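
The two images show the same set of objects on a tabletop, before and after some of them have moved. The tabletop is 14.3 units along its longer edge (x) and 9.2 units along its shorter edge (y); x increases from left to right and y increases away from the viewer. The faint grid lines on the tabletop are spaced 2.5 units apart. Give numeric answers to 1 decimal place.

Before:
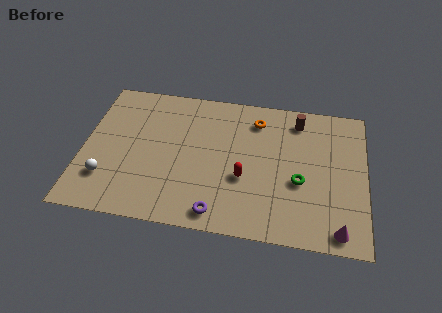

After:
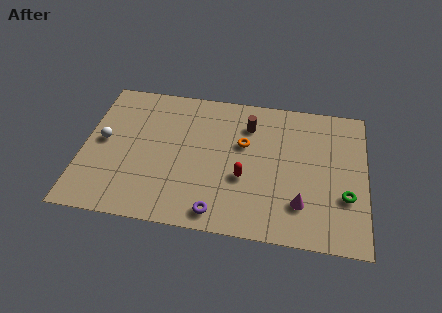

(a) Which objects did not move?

the purple torus and the red capsule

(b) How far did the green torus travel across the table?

2.4

From (11.0, 3.7) to (13.3, 3.1), the green torus covered √(2.3² + 0.6²) ≈ 2.4 units.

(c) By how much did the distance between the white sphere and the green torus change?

+2.6

They were about 9.8 units apart before and 12.4 after — 2.6 units further apart.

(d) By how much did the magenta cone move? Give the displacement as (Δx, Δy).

(-1.9, 1.3)

The magenta cone started near (13.0, 1.0) and ended near (11.1, 2.3).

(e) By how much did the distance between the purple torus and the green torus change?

+1.8

They were about 4.8 units apart before and 6.6 after — 1.8 units further apart.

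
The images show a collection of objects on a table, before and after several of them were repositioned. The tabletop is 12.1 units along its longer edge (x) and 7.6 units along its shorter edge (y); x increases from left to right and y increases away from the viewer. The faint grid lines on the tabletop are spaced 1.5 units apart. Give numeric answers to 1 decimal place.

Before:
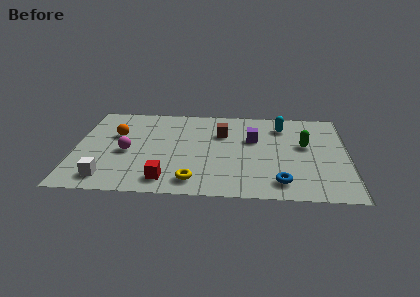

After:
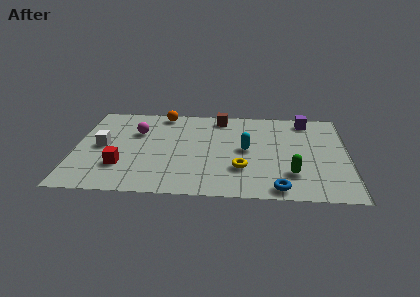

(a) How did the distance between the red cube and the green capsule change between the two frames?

+0.6

They were about 6.9 units apart before and 7.5 after — 0.6 units further apart.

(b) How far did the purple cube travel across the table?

3.0

From (7.9, 4.8) to (10.3, 6.6), the purple cube covered √(2.4² + 1.8²) ≈ 3.0 units.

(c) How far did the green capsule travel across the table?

2.5

The green capsule was near (10.2, 4.4) before and (9.6, 2.0) after, so it travelled √(0.6² + 2.4²) ≈ 2.5 units.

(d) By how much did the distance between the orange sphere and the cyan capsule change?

-2.7

The distance was about 7.5 in the first image and 4.8 in the second, so they moved 2.7 units closer together.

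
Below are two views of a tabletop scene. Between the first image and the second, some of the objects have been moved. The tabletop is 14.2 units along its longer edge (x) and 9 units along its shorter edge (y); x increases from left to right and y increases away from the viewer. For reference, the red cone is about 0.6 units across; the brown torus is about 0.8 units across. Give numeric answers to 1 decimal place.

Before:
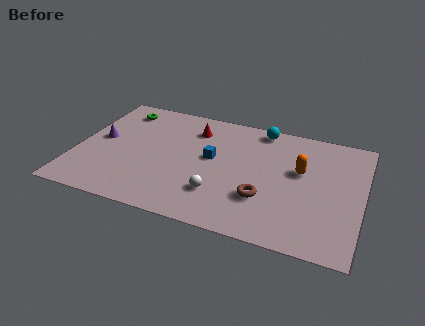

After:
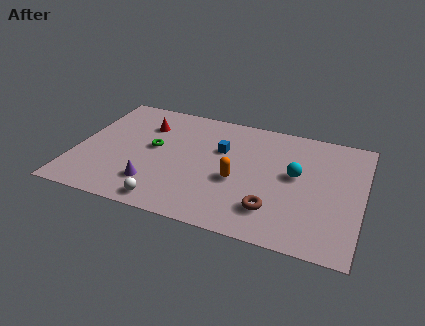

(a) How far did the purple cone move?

4.0

From (1.1, 4.8) to (4.1, 2.1), the purple cone covered √(3.0² + 2.7²) ≈ 4.0 units.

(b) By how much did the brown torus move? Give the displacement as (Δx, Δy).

(0.5, -0.7)

The brown torus was at about (9.5, 2.8) and moved to about (10.0, 2.1).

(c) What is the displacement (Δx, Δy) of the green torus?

(2.0, -2.6)

The green torus started near (1.8, 7.5) and ended near (3.8, 4.9).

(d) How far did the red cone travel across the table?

2.4

From (5.6, 7.0) to (3.2, 6.6), the red cone covered √(2.4² + 0.4²) ≈ 2.4 units.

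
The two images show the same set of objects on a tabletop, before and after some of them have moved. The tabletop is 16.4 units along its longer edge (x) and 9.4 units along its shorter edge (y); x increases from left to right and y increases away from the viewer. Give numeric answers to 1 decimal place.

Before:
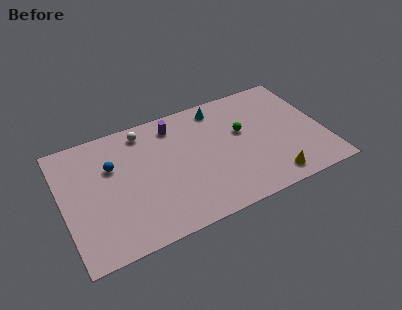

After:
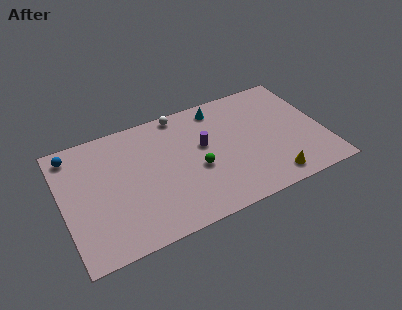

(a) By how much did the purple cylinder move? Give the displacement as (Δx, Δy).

(1.6, -2.3)

From the two frames, the purple cylinder sits at roughly (7.3, 7.8) before and (8.9, 5.5) after.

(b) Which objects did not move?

the yellow cone and the cyan cone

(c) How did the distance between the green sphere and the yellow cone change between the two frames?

+0.6

They were about 4.5 units apart before and 5.1 after — 0.6 units further apart.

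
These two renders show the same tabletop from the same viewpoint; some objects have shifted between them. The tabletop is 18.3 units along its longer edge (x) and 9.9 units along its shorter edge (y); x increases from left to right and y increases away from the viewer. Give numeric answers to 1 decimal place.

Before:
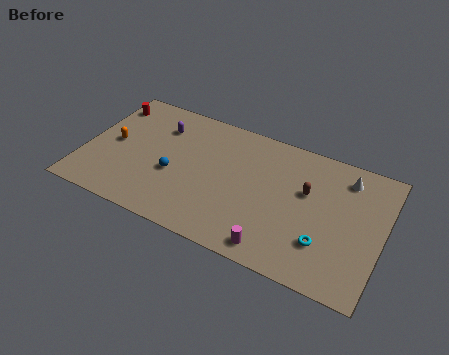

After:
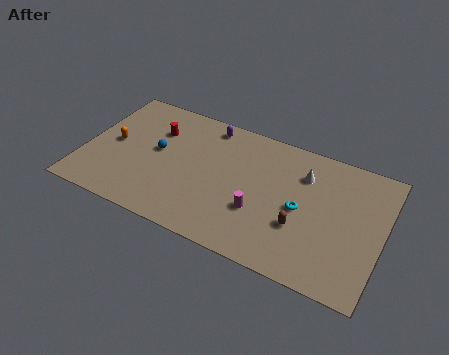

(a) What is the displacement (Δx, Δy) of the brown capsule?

(-0.1, -2.7)

The brown capsule started near (13.6, 6.1) and ended near (13.5, 3.4).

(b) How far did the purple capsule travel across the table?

3.2

The purple capsule moved from about (4.3, 7.4) to (7.2, 8.7), a distance of √(2.9² + 1.3²) ≈ 3.2.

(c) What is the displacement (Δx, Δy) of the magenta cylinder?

(-1.2, 2.2)

The magenta cylinder was at about (12.2, 1.2) and moved to about (11.0, 3.4).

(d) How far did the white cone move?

2.6

The white cone was near (15.8, 8.1) before and (13.3, 7.3) after, so it travelled √(2.5² + 0.8²) ≈ 2.6 units.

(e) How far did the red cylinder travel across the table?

3.4

The red cylinder was near (0.9, 8.0) before and (4.1, 7.0) after, so it travelled √(3.2² + 1.0²) ≈ 3.4 units.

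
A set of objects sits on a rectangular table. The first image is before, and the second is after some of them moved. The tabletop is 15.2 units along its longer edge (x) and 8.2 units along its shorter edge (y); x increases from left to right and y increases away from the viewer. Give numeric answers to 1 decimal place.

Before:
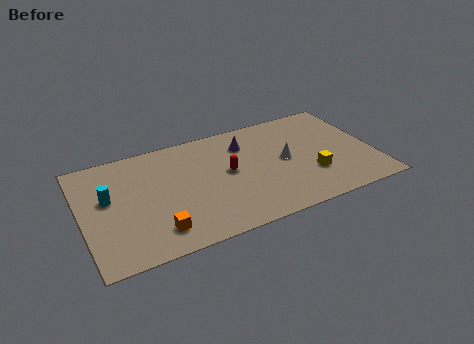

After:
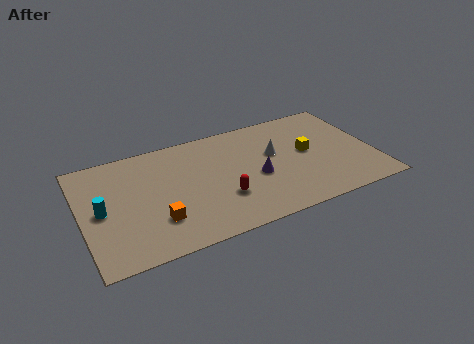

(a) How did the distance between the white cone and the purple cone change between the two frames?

-1.0

Before: roughly 2.8 units apart; after: 1.8. That's 1.0 units closer together.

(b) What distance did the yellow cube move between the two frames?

1.8

From (11.8, 2.6) to (11.8, 4.4), the yellow cube covered √(0.0² + 1.8²) ≈ 1.8 units.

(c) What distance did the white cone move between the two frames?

0.9

The white cone moved from about (10.6, 4.2) to (10.1, 4.9), a distance of √(0.5² + 0.7²) ≈ 0.9.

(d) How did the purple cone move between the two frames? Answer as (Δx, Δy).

(0.3, -2.7)

The purple cone started near (8.7, 6.2) and ended near (9.0, 3.5).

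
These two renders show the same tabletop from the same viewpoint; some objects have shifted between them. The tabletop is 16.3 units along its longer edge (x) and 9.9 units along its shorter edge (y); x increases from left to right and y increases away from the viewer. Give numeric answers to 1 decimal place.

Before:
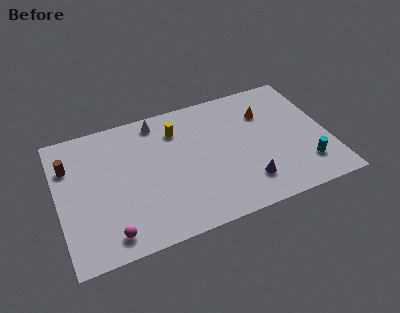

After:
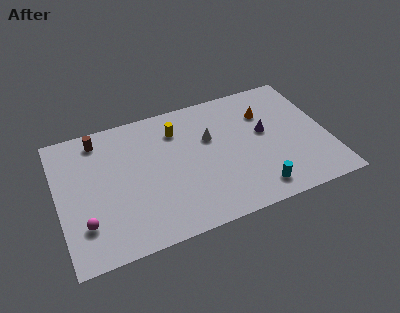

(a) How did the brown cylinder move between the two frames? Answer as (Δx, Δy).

(1.9, 1.4)

The brown cylinder was at about (0.8, 7.1) and moved to about (2.7, 8.5).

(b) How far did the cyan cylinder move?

3.2

From (14.7, 2.3) to (11.6, 1.5), the cyan cylinder covered √(3.1² + 0.8²) ≈ 3.2 units.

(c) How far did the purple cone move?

3.7

The purple cone moved from about (11.1, 2.2) to (12.6, 5.6), a distance of √(1.5² + 3.4²) ≈ 3.7.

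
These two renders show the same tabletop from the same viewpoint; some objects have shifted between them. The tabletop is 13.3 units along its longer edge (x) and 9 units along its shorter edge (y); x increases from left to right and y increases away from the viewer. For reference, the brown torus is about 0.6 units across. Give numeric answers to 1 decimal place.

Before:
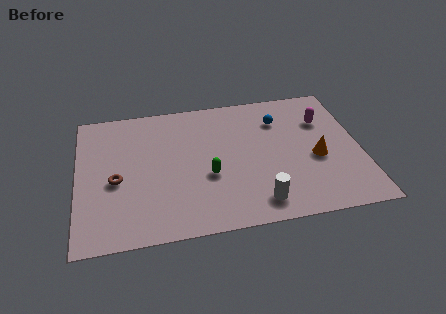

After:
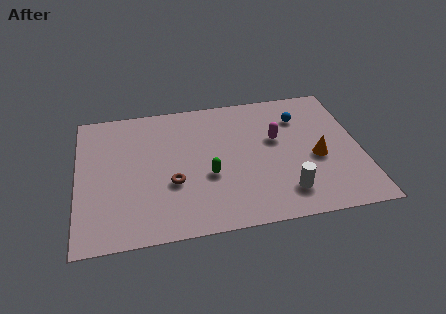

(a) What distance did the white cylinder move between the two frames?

1.4

The white cylinder was near (8.3, 1.4) before and (9.6, 1.8) after, so it travelled √(1.3² + 0.4²) ≈ 1.4 units.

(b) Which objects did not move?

the orange cone and the green capsule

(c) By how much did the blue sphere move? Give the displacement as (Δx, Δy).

(1.0, 0.0)

The blue sphere started near (9.6, 6.7) and ended near (10.6, 6.7).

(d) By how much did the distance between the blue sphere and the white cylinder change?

-0.5

Before: roughly 5.5 units apart; after: 5.0. That's 0.5 units closer together.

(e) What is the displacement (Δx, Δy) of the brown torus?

(2.6, -0.6)

From the two frames, the brown torus sits at roughly (1.8, 3.9) before and (4.4, 3.3) after.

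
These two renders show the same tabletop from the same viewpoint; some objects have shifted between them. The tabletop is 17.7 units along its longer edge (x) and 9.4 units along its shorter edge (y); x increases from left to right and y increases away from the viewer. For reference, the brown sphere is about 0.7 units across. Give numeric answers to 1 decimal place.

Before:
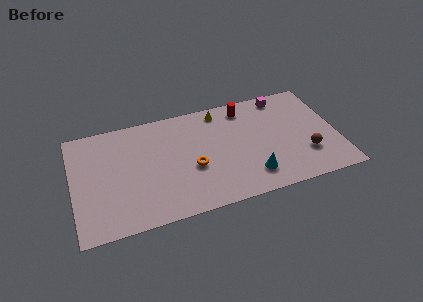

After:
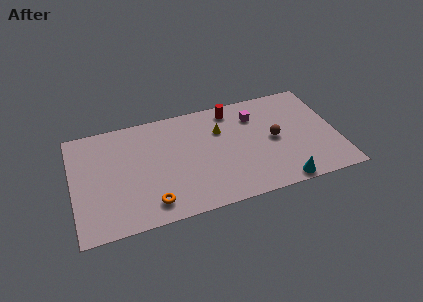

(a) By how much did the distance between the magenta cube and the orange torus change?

+1.3

Before: roughly 7.9 units apart; after: 9.2. That's 1.3 units further apart.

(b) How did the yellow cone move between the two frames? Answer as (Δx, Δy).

(-0.1, -1.7)

The yellow cone was at about (10.1, 8.2) and moved to about (10.0, 6.5).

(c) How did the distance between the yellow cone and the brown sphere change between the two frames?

-3.7

Before: roughly 7.6 units apart; after: 3.9. That's 3.7 units closer together.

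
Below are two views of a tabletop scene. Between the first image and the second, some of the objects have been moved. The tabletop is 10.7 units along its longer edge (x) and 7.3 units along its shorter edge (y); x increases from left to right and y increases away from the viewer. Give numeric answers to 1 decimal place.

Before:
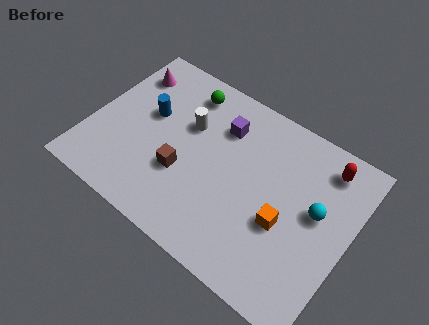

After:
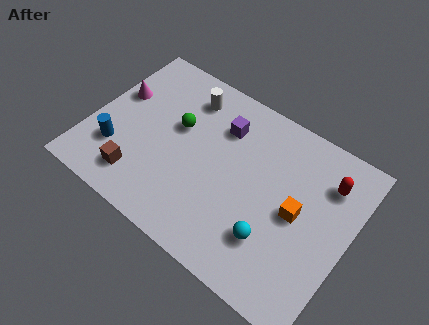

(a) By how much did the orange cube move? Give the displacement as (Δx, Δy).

(0.4, 0.7)

The orange cube was at about (8.2, 2.9) and moved to about (8.6, 3.6).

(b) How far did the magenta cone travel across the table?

1.2

From (1.0, 5.7) to (0.8, 4.5), the magenta cone covered √(0.2² + 1.2²) ≈ 1.2 units.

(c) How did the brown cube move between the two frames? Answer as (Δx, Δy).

(-1.6, -1.2)

The brown cube started near (4.0, 2.6) and ended near (2.4, 1.4).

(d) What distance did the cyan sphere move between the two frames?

2.5

The cyan sphere was near (9.3, 4.1) before and (7.9, 2.0) after, so it travelled √(1.4² + 2.1²) ≈ 2.5 units.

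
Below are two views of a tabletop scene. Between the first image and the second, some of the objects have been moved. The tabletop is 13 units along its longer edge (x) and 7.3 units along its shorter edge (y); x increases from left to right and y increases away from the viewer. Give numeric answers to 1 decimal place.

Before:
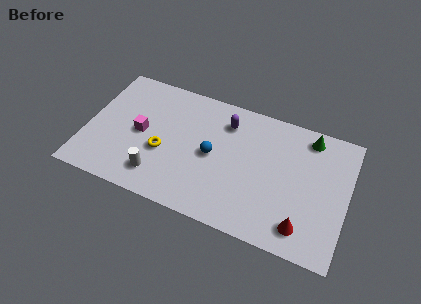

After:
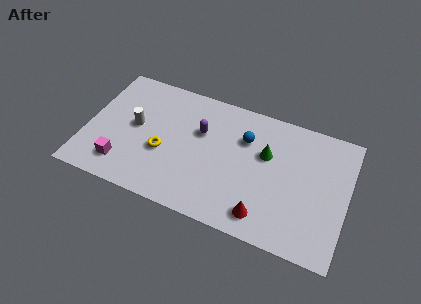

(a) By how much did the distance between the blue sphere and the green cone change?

-4.1

They were about 5.3 units apart before and 1.2 after — 4.1 units closer together.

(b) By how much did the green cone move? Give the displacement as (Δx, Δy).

(-2.0, -1.7)

From the two frames, the green cone sits at roughly (10.9, 6.3) before and (8.9, 4.6) after.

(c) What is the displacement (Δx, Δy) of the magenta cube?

(-0.7, -2.1)

The magenta cube started near (2.7, 3.6) and ended near (2.0, 1.5).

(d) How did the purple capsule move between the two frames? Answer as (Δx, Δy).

(-1.2, -1.0)

From the two frames, the purple capsule sits at roughly (6.8, 5.7) before and (5.6, 4.7) after.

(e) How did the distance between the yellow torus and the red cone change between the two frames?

-1.8

They were about 7.3 units apart before and 5.5 after — 1.8 units closer together.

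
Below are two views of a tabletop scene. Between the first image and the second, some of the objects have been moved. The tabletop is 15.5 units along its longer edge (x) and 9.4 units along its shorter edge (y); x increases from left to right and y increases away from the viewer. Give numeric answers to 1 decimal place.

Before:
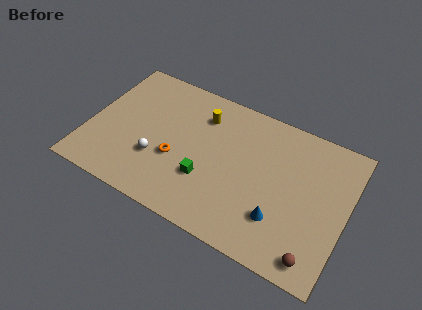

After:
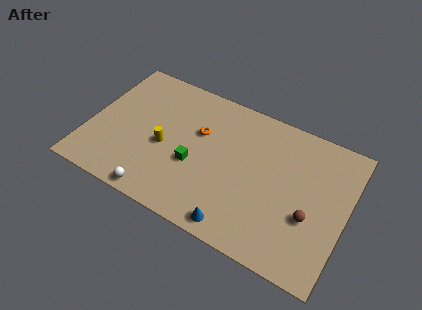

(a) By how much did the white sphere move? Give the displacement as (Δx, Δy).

(0.4, -2.3)

The white sphere started near (4.3, 3.1) and ended near (4.7, 0.8).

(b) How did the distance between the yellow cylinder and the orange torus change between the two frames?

-1.1

They were about 3.8 units apart before and 2.7 after — 1.1 units closer together.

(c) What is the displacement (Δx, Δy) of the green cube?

(-0.8, 0.6)

From the two frames, the green cube sits at roughly (7.3, 3.1) before and (6.5, 3.7) after.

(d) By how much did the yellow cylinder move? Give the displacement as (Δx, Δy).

(-1.9, -3.1)

The yellow cylinder was at about (6.5, 7.2) and moved to about (4.6, 4.1).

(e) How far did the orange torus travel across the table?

2.6

The orange torus was near (5.4, 3.6) before and (6.5, 6.0) after, so it travelled √(1.1² + 2.4²) ≈ 2.6 units.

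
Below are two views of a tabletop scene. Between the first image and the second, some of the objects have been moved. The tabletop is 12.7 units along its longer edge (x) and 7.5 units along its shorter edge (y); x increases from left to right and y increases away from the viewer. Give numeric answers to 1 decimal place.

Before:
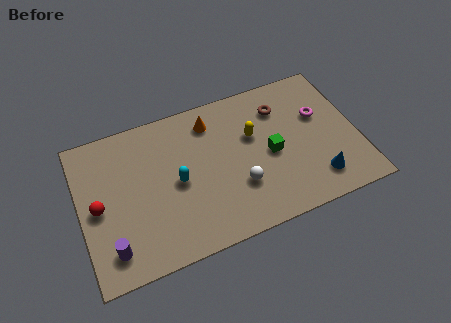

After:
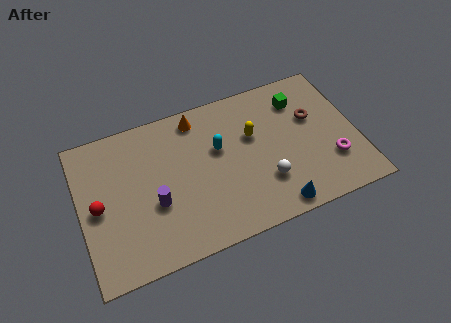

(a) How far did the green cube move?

2.8

The green cube was near (8.7, 3.5) before and (10.3, 5.8) after, so it travelled √(1.6² + 2.3²) ≈ 2.8 units.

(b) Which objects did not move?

the yellow capsule and the red sphere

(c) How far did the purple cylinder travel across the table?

2.6

From (1.2, 1.4) to (3.3, 2.9), the purple cylinder covered √(2.1² + 1.5²) ≈ 2.6 units.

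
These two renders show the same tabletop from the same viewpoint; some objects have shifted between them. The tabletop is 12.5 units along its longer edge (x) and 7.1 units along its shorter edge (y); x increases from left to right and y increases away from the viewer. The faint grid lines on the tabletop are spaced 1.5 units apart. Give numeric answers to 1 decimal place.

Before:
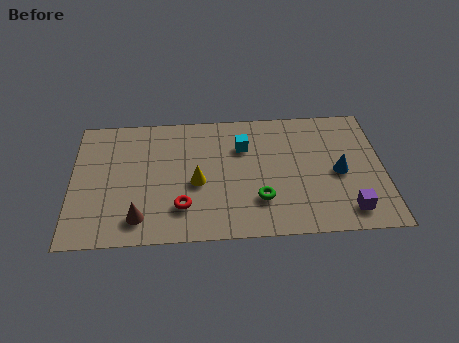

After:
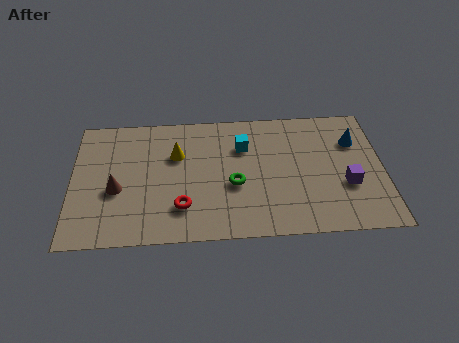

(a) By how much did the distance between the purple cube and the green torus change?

+0.9

Before: roughly 3.6 units apart; after: 4.5. That's 0.9 units further apart.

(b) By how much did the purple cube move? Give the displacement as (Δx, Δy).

(0.0, 1.4)

From the two frames, the purple cube sits at roughly (11.0, 1.2) before and (11.0, 2.6) after.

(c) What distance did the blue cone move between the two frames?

1.8

The blue cone was near (10.7, 3.3) before and (11.4, 5.0) after, so it travelled √(0.7² + 1.7²) ≈ 1.8 units.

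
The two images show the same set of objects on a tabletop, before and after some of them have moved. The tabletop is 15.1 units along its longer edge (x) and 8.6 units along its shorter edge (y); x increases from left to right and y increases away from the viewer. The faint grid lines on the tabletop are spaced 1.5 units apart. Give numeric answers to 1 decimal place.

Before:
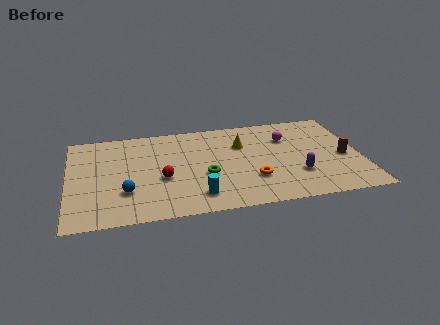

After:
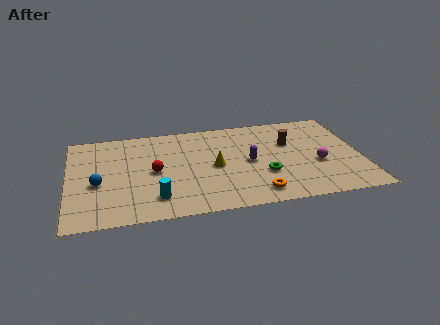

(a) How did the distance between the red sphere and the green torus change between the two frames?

+3.5

They were about 2.2 units apart before and 5.7 after — 3.5 units further apart.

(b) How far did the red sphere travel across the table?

0.8

From (4.8, 3.5) to (4.4, 4.2), the red sphere covered √(0.4² + 0.7²) ≈ 0.8 units.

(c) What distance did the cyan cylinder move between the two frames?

2.1

From (6.5, 1.6) to (4.4, 1.8), the cyan cylinder covered √(2.1² + 0.2²) ≈ 2.1 units.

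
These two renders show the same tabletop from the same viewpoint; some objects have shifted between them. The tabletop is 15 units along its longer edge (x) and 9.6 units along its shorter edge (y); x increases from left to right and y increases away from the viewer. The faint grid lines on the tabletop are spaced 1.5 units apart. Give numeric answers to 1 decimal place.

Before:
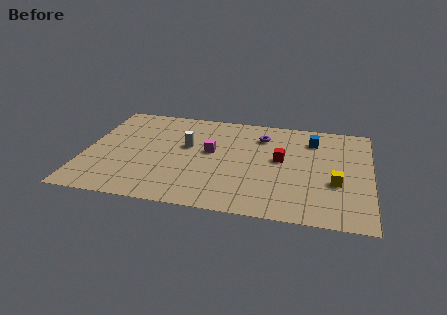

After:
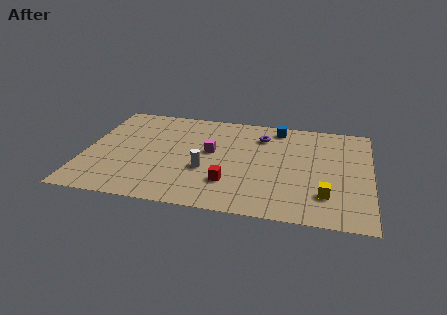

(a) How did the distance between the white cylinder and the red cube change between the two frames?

-3.4

The distance was about 5.0 in the first image and 1.6 in the second, so they moved 3.4 units closer together.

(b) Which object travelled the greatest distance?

the red cube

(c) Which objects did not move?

the magenta cube and the purple torus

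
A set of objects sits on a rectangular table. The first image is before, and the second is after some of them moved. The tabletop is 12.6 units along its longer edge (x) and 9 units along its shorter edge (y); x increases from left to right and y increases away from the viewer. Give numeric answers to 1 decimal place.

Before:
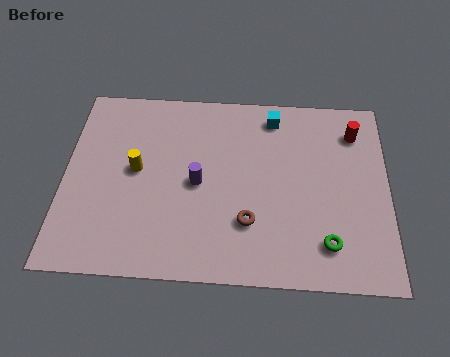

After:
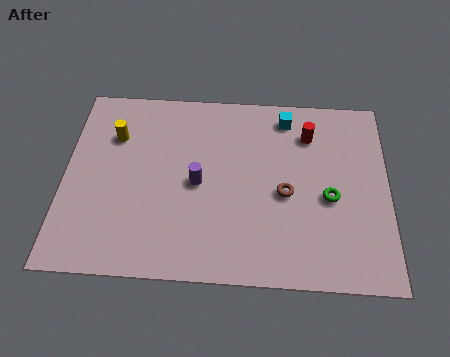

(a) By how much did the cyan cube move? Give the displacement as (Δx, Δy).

(0.5, 0.0)

The cyan cube was at about (8.1, 7.7) and moved to about (8.6, 7.7).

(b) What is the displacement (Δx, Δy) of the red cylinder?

(-1.8, -0.2)

From the two frames, the red cylinder sits at roughly (11.3, 7.1) before and (9.5, 6.9) after.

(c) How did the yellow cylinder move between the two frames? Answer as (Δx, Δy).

(-0.9, 1.6)

The yellow cylinder was at about (2.8, 4.8) and moved to about (1.9, 6.4).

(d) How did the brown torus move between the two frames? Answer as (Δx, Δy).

(1.4, 1.4)

The brown torus started near (7.2, 2.6) and ended near (8.6, 4.0).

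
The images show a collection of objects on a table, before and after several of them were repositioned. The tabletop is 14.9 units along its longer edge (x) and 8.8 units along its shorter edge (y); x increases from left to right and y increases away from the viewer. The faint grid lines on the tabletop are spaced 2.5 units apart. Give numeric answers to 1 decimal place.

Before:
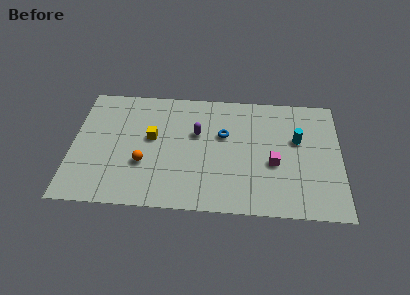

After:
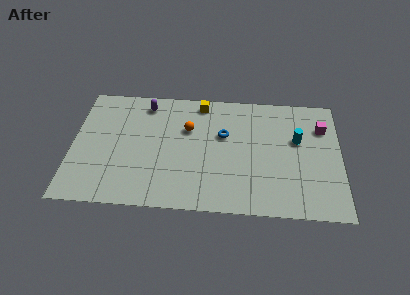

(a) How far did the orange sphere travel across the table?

3.6

The orange sphere was near (4.0, 3.1) before and (6.4, 5.8) after, so it travelled √(2.4² + 2.7²) ≈ 3.6 units.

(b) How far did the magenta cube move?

3.9

The magenta cube was near (11.2, 3.6) before and (13.9, 6.4) after, so it travelled √(2.7² + 2.8²) ≈ 3.9 units.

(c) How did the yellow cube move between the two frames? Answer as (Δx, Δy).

(2.7, 2.8)

From the two frames, the yellow cube sits at roughly (4.4, 5.0) before and (7.1, 7.8) after.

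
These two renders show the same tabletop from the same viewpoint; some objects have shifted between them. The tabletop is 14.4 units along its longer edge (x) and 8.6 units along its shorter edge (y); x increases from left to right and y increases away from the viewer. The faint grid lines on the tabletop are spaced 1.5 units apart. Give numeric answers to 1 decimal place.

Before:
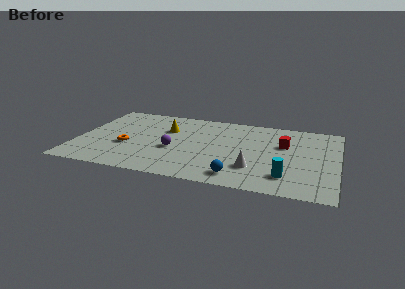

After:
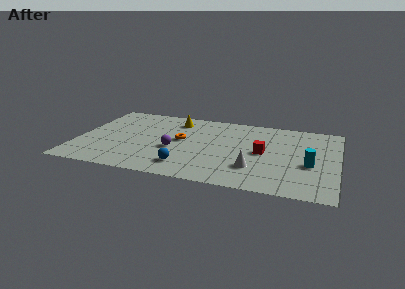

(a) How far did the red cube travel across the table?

1.6

The red cube was near (11.4, 5.5) before and (10.3, 4.3) after, so it travelled √(1.1² + 1.2²) ≈ 1.6 units.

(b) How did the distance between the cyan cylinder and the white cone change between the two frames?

+1.3

Before: roughly 1.9 units apart; after: 3.2. That's 1.3 units further apart.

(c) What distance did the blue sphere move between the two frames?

2.9

From (9.1, 1.3) to (6.2, 1.7), the blue sphere covered √(2.9² + 0.4²) ≈ 2.9 units.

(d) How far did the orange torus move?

3.2

The orange torus moved from about (2.8, 3.3) to (5.7, 4.7), a distance of √(2.9² + 1.4²) ≈ 3.2.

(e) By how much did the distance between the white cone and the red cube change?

-1.5

Before: roughly 3.4 units apart; after: 1.9. That's 1.5 units closer together.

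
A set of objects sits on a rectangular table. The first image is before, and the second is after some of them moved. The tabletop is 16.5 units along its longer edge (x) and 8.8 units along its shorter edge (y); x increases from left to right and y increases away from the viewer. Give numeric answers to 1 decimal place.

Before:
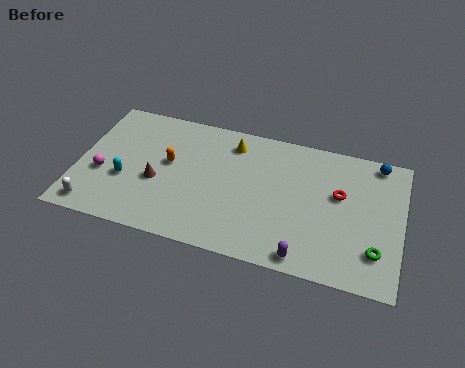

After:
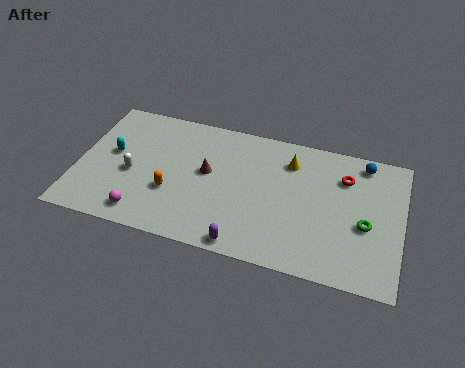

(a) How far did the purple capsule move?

3.0

The purple capsule moved from about (11.8, 0.9) to (8.8, 0.8), a distance of √(3.0² + 0.1²) ≈ 3.0.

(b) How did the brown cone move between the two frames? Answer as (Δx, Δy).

(2.5, 1.3)

The brown cone started near (4.1, 3.6) and ended near (6.6, 4.9).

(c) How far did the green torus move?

1.6

The green torus was near (15.3, 2.2) before and (14.7, 3.7) after, so it travelled √(0.6² + 1.5²) ≈ 1.6 units.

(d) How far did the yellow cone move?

3.0

The yellow cone was near (7.7, 7.2) before and (10.7, 6.8) after, so it travelled √(3.0² + 0.4²) ≈ 3.0 units.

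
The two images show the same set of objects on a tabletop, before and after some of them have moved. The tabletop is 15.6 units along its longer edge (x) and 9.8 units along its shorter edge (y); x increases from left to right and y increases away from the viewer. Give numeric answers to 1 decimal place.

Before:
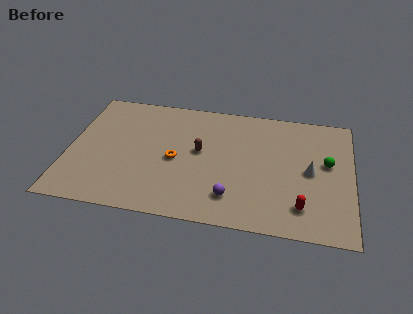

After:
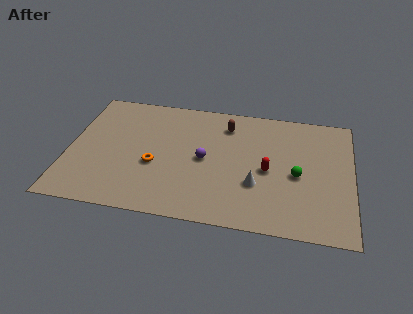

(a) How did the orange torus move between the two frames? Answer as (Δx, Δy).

(-1.1, -0.6)

The orange torus was at about (5.9, 4.5) and moved to about (4.8, 3.9).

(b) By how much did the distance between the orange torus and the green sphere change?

-0.6

Before: roughly 8.4 units apart; after: 7.8. That's 0.6 units closer together.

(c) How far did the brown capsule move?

2.8

The brown capsule was near (7.2, 5.4) before and (8.6, 7.8) after, so it travelled √(1.4² + 2.4²) ≈ 2.8 units.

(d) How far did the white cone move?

3.3

From (13.3, 4.8) to (10.4, 3.3), the white cone covered √(2.9² + 1.5²) ≈ 3.3 units.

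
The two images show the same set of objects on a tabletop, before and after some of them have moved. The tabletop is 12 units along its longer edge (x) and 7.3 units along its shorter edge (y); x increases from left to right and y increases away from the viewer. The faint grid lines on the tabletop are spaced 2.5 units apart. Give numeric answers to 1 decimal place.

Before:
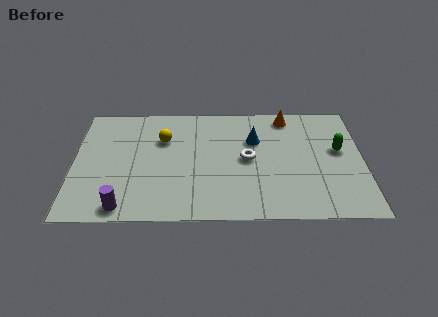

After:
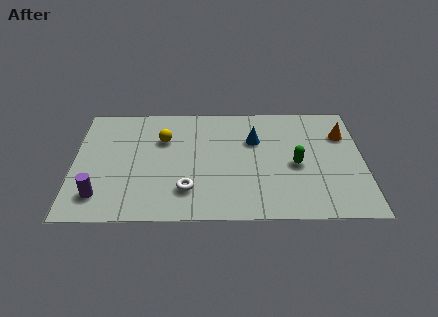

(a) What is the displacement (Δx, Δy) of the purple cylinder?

(-1.0, 0.7)

From the two frames, the purple cylinder sits at roughly (2.1, 0.8) before and (1.1, 1.5) after.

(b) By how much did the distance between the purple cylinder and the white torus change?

-2.3

They were about 5.9 units apart before and 3.6 after — 2.3 units closer together.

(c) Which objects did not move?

the yellow sphere and the blue cone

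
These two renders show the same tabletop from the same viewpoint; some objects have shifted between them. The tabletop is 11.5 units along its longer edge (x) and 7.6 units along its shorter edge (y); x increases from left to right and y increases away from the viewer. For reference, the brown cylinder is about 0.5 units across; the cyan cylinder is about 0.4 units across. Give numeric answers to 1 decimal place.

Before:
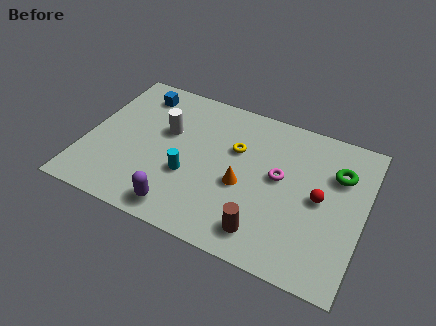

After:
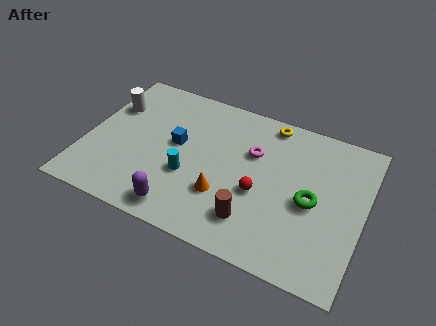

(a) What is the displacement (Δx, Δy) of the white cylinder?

(-2.4, 0.5)

The white cylinder started near (3.2, 4.7) and ended near (0.8, 5.2).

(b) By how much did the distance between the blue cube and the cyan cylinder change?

-2.8

They were about 4.4 units apart before and 1.6 after — 2.8 units closer together.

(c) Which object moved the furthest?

the blue cube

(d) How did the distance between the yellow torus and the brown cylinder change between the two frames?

+1.2

Before: roughly 3.9 units apart; after: 5.1. That's 1.2 units further apart.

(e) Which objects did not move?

the purple capsule and the cyan cylinder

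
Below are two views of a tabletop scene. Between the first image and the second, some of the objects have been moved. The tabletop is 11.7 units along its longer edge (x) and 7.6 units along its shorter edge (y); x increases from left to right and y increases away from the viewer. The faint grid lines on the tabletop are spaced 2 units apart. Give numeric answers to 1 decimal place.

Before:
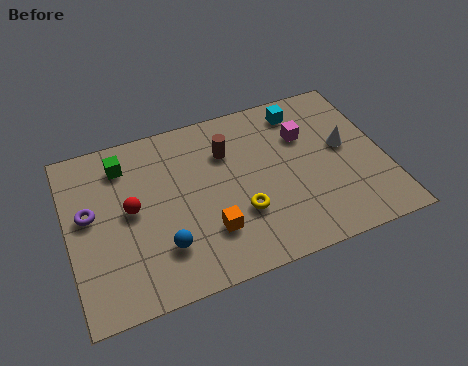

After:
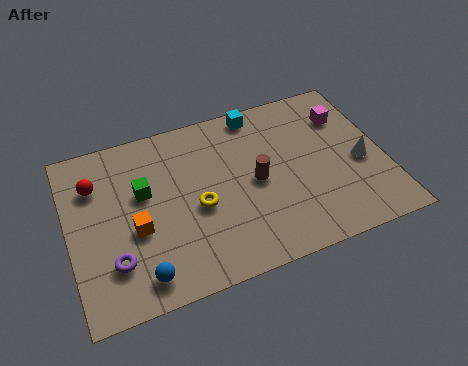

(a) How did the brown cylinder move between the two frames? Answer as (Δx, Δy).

(0.9, -1.7)

The brown cylinder was at about (6.0, 5.4) and moved to about (6.9, 3.7).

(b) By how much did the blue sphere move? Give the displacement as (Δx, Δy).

(-0.9, -0.9)

The blue sphere was at about (3.3, 2.0) and moved to about (2.4, 1.1).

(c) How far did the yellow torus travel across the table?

1.7

The yellow torus was near (6.2, 2.5) before and (4.7, 3.3) after, so it travelled √(1.5² + 0.8²) ≈ 1.7 units.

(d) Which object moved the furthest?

the orange cube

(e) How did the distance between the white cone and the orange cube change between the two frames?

+2.7

They were about 5.7 units apart before and 8.4 after — 2.7 units further apart.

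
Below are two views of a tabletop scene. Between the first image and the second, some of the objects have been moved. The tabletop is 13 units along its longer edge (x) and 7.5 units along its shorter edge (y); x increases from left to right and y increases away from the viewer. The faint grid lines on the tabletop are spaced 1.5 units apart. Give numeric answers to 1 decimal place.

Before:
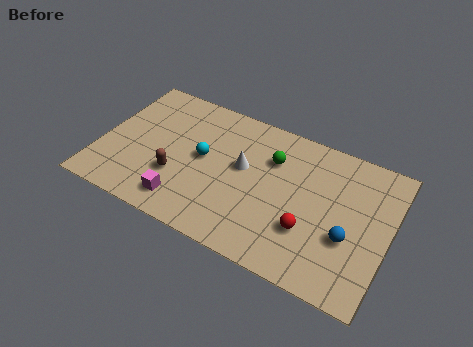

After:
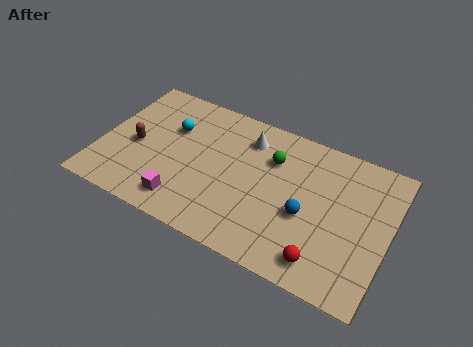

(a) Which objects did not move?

the magenta cube and the green sphere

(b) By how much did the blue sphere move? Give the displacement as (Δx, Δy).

(-1.9, 0.3)

The blue sphere started near (11.3, 2.8) and ended near (9.4, 3.1).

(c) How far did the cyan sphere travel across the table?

1.9

The cyan sphere was near (4.6, 4.0) before and (3.0, 5.0) after, so it travelled √(1.6² + 1.0²) ≈ 1.9 units.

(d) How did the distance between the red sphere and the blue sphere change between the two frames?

+0.4

The distance was about 1.7 in the first image and 2.1 in the second, so they moved 0.4 units further apart.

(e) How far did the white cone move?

1.6

The white cone was near (6.4, 4.3) before and (6.4, 5.9) after, so it travelled √(0.0² + 1.6²) ≈ 1.6 units.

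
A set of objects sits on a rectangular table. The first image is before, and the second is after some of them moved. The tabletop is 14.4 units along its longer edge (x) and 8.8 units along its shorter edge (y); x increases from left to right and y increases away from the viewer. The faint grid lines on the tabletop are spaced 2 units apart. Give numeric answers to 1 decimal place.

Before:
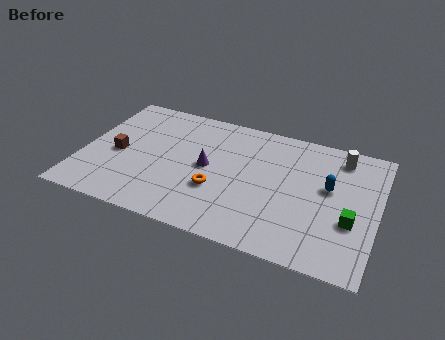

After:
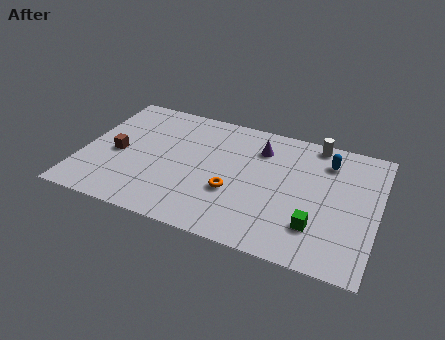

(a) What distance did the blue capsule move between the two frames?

1.8

The blue capsule was near (12.0, 5.1) before and (11.8, 6.9) after, so it travelled √(0.2² + 1.8²) ≈ 1.8 units.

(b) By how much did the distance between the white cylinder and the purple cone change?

-4.0

Before: roughly 6.9 units apart; after: 2.9. That's 4.0 units closer together.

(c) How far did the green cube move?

1.8

From (13.2, 3.2) to (11.6, 2.3), the green cube covered √(1.6² + 0.9²) ≈ 1.8 units.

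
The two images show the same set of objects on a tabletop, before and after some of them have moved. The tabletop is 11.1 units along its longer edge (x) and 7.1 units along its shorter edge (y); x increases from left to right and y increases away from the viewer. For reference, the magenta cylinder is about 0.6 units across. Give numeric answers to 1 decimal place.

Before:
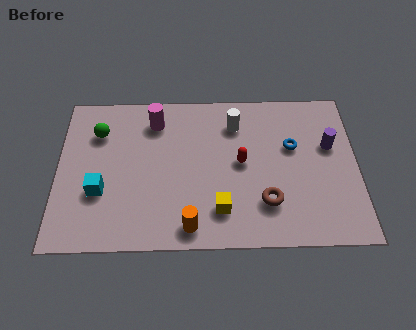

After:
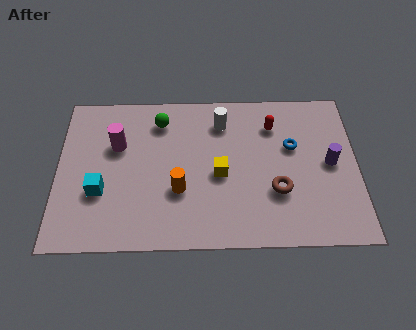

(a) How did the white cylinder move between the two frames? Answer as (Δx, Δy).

(-0.5, 0.1)

The white cylinder started near (6.6, 5.5) and ended near (6.1, 5.6).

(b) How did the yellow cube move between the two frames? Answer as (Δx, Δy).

(0.0, 1.6)

The yellow cube was at about (6.0, 1.6) and moved to about (6.0, 3.2).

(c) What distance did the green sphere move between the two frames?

2.4

From (1.5, 5.2) to (3.8, 5.7), the green sphere covered √(2.3² + 0.5²) ≈ 2.4 units.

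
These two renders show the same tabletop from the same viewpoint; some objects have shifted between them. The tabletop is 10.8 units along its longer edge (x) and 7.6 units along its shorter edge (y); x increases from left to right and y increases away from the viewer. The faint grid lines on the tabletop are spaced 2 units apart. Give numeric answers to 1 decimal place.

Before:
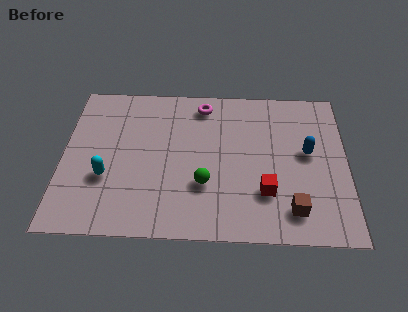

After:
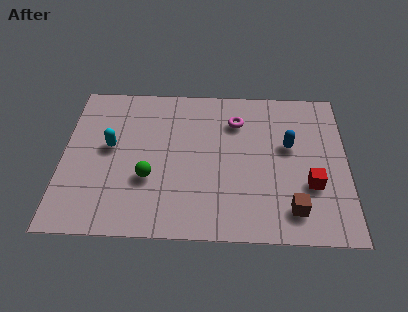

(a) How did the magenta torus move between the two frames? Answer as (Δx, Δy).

(1.3, -0.8)

The magenta torus was at about (5.3, 6.5) and moved to about (6.6, 5.7).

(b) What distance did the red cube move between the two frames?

1.7

The red cube moved from about (7.7, 2.2) to (9.4, 2.6), a distance of √(1.7² + 0.4²) ≈ 1.7.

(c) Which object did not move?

the brown cube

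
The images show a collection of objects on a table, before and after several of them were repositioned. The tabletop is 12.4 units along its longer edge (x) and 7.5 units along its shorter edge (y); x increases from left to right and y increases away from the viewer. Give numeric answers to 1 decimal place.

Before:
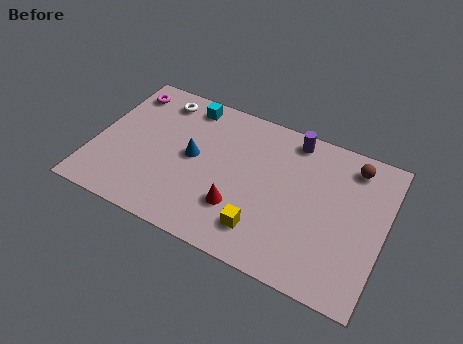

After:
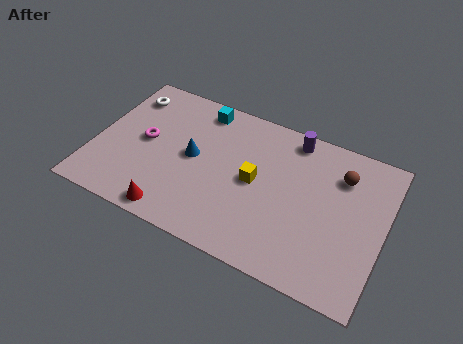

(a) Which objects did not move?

the blue cone and the purple cylinder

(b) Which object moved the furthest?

the red cone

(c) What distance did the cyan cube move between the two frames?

0.6

The cyan cube was near (3.6, 6.5) before and (4.2, 6.5) after, so it travelled √(0.6² + 0.0²) ≈ 0.6 units.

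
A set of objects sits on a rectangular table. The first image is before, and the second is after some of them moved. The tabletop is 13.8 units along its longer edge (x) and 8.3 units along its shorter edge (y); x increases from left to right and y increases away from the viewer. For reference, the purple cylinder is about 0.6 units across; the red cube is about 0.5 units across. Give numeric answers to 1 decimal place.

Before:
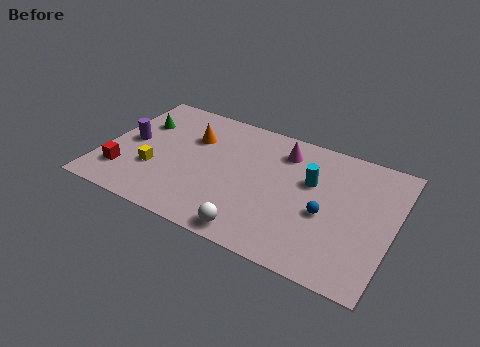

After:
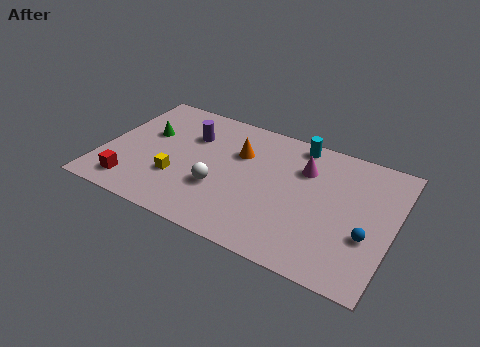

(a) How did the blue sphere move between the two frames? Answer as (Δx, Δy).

(2.0, -0.5)

The blue sphere started near (10.7, 3.5) and ended near (12.7, 3.0).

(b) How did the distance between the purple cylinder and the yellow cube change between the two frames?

+1.1

The distance was about 2.0 in the first image and 3.1 in the second, so they moved 1.1 units further apart.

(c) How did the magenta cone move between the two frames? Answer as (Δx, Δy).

(1.1, -0.7)

The magenta cone started near (8.3, 6.6) and ended near (9.4, 5.9).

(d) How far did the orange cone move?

2.3

The orange cone moved from about (4.0, 5.7) to (6.3, 5.6), a distance of √(2.3² + 0.1²) ≈ 2.3.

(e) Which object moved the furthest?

the purple cylinder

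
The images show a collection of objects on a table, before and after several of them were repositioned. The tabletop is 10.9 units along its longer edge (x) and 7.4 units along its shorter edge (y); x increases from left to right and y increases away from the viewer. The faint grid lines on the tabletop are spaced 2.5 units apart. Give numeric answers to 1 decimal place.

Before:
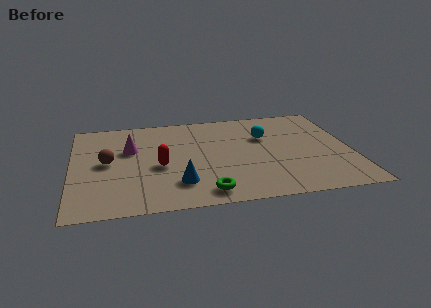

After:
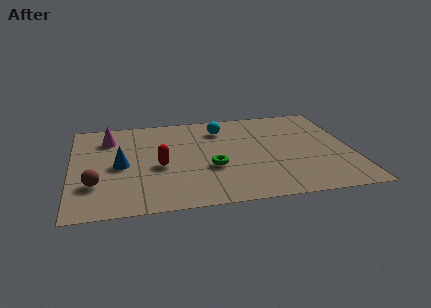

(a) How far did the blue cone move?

2.8

The blue cone was near (4.1, 1.8) before and (1.9, 3.5) after, so it travelled √(2.2² + 1.7²) ≈ 2.8 units.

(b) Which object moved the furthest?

the blue cone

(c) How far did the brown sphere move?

1.7

From (1.4, 3.8) to (0.9, 2.2), the brown sphere covered √(0.5² + 1.6²) ≈ 1.7 units.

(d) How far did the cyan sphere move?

1.9

The cyan sphere moved from about (7.6, 4.9) to (5.9, 5.8), a distance of √(1.7² + 0.9²) ≈ 1.9.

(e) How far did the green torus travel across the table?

1.8

From (5.1, 1.0) to (5.4, 2.8), the green torus covered √(0.3² + 1.8²) ≈ 1.8 units.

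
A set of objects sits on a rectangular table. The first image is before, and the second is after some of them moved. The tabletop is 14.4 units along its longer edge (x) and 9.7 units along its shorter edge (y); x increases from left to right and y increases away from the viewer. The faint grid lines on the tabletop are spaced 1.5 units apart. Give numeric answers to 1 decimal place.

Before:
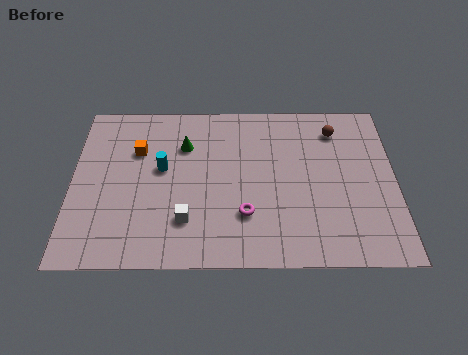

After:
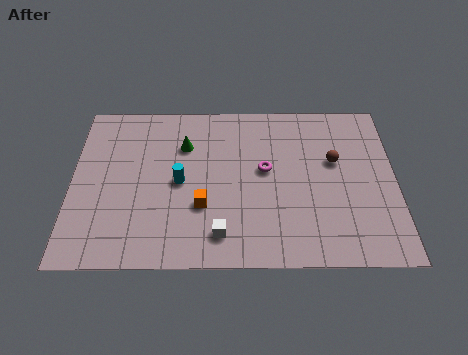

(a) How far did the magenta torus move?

2.8

The magenta torus moved from about (7.7, 2.8) to (8.6, 5.4), a distance of √(0.9² + 2.6²) ≈ 2.8.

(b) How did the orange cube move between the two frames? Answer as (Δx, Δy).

(2.9, -3.3)

The orange cube started near (2.9, 6.6) and ended near (5.8, 3.3).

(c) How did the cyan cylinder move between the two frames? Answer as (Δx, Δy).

(0.8, -0.8)

From the two frames, the cyan cylinder sits at roughly (4.0, 5.5) before and (4.8, 4.7) after.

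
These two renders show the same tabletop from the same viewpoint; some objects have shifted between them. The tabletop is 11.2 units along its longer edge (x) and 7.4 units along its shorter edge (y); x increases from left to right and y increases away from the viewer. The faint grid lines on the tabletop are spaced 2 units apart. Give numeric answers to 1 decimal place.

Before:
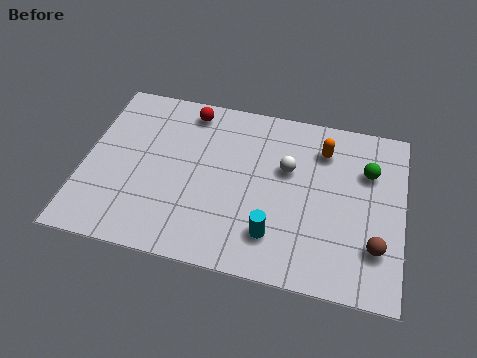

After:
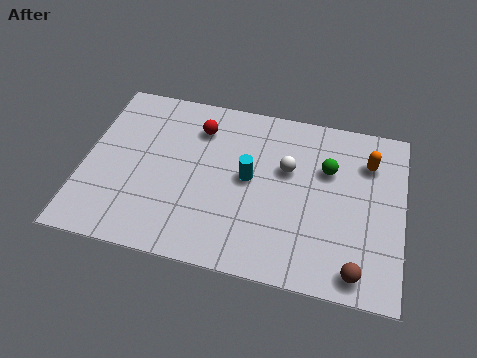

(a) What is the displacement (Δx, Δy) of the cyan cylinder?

(-1.0, 2.2)

The cyan cylinder was at about (6.8, 1.7) and moved to about (5.8, 3.9).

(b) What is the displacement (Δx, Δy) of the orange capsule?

(1.6, -0.2)

From the two frames, the orange capsule sits at roughly (8.3, 5.7) before and (9.9, 5.5) after.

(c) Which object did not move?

the white sphere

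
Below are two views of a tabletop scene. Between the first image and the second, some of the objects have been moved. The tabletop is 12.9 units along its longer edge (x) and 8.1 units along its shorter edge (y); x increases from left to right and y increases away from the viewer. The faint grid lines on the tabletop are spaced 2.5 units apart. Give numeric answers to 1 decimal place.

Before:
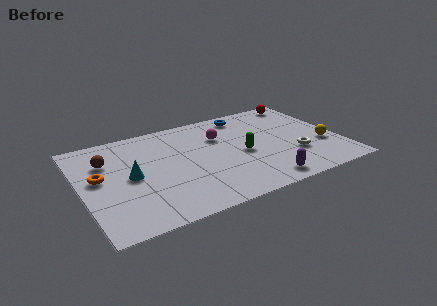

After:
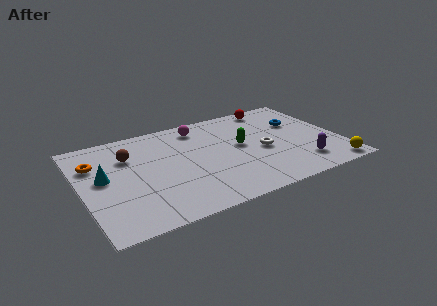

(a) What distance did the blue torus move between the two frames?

3.0

The blue torus was near (8.6, 7.0) before and (11.1, 5.3) after, so it travelled √(2.5² + 1.7²) ≈ 3.0 units.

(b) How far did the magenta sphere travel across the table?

1.5

The magenta sphere was near (7.1, 5.6) before and (6.2, 6.8) after, so it travelled √(0.9² + 1.2²) ≈ 1.5 units.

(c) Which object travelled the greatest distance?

the blue torus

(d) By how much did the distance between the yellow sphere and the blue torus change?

-0.7

Before: roughly 5.3 units apart; after: 4.6. That's 0.7 units closer together.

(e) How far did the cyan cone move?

1.4

From (2.4, 4.0) to (1.1, 4.4), the cyan cone covered √(1.3² + 0.4²) ≈ 1.4 units.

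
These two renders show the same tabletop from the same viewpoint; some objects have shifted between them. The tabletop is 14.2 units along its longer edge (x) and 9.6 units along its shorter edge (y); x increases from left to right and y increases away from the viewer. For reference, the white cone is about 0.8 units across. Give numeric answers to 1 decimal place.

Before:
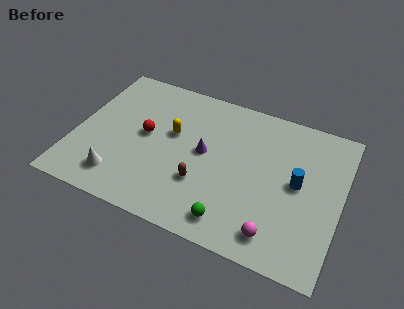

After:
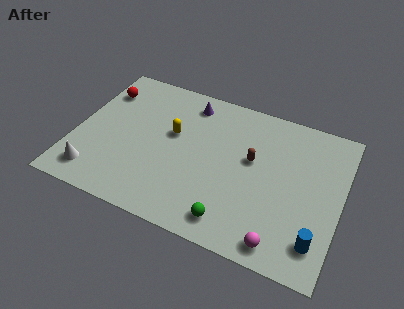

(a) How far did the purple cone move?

3.2

The purple cone was near (6.9, 5.1) before and (5.7, 8.1) after, so it travelled √(1.2² + 3.0²) ≈ 3.2 units.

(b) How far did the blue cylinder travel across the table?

3.4

From (11.9, 5.0) to (13.2, 1.9), the blue cylinder covered √(1.3² + 3.1²) ≈ 3.4 units.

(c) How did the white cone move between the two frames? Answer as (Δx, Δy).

(-1.3, -0.2)

The white cone started near (2.7, 1.8) and ended near (1.4, 1.6).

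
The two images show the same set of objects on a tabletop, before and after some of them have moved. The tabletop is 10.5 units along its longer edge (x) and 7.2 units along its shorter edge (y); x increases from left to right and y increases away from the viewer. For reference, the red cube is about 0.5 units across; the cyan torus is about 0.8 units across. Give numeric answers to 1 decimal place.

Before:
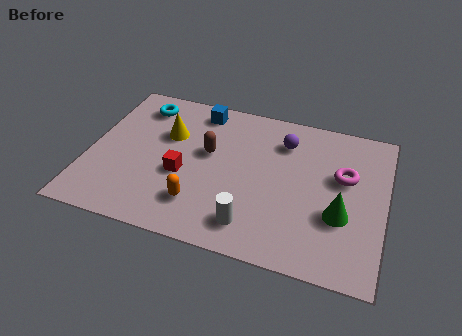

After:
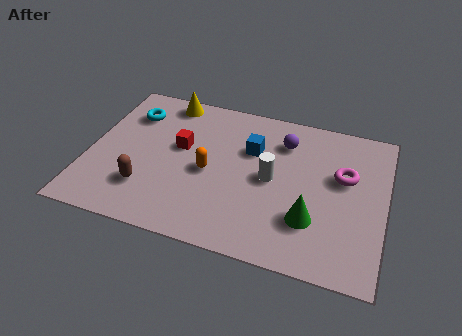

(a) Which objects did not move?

the magenta torus and the purple sphere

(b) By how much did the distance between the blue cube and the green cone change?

-2.9

Before: roughly 6.4 units apart; after: 3.5. That's 2.9 units closer together.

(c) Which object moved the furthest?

the brown capsule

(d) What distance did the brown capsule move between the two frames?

3.0

The brown capsule was near (4.2, 4.2) before and (2.2, 1.9) after, so it travelled √(2.0² + 2.3²) ≈ 3.0 units.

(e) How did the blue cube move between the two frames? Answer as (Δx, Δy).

(2.0, -1.4)

From the two frames, the blue cube sits at roughly (3.7, 6.2) before and (5.7, 4.8) after.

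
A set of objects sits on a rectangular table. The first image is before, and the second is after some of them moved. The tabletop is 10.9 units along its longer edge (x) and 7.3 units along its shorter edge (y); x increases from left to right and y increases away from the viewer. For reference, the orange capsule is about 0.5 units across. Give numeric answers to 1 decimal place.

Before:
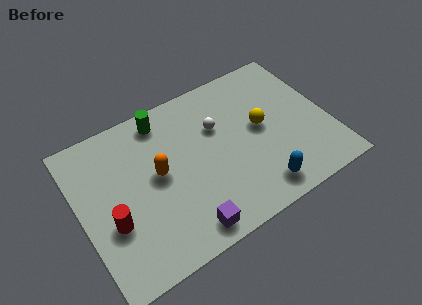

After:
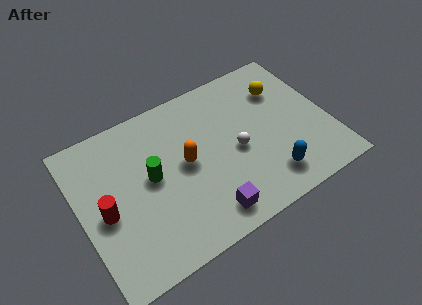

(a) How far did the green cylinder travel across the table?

2.6

The green cylinder was near (4.0, 6.3) before and (3.1, 3.9) after, so it travelled √(0.9² + 2.4²) ≈ 2.6 units.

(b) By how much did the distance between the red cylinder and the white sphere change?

+0.4

They were about 5.4 units apart before and 5.8 after — 0.4 units further apart.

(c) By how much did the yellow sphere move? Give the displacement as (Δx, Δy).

(1.2, 1.4)

From the two frames, the yellow sphere sits at roughly (8.0, 3.9) before and (9.2, 5.3) after.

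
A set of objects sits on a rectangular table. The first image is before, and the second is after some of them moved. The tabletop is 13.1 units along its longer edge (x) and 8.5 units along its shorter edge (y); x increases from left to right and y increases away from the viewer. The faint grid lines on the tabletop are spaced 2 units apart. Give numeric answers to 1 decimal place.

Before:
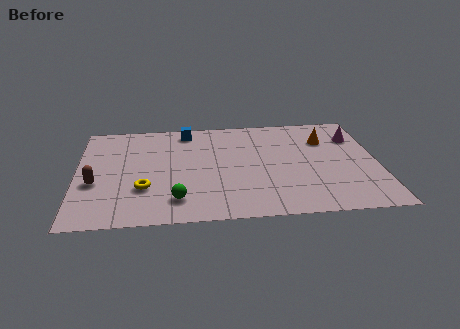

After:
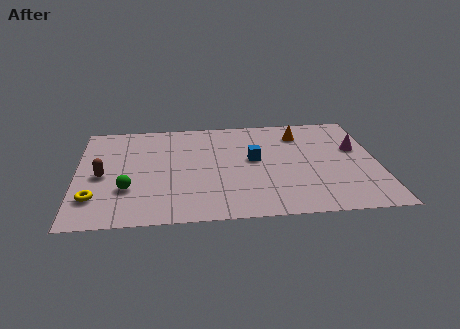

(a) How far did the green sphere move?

2.3

The green sphere was near (4.3, 1.7) before and (2.2, 2.7) after, so it travelled √(2.1² + 1.0²) ≈ 2.3 units.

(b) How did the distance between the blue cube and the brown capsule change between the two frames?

+0.9

The distance was about 5.7 in the first image and 6.6 in the second, so they moved 0.9 units further apart.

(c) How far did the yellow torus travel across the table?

2.2

The yellow torus moved from about (2.9, 2.7) to (0.8, 2.1), a distance of √(2.1² + 0.6²) ≈ 2.2.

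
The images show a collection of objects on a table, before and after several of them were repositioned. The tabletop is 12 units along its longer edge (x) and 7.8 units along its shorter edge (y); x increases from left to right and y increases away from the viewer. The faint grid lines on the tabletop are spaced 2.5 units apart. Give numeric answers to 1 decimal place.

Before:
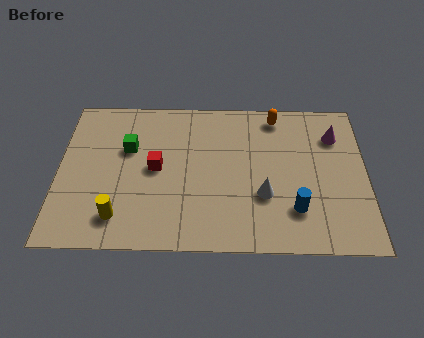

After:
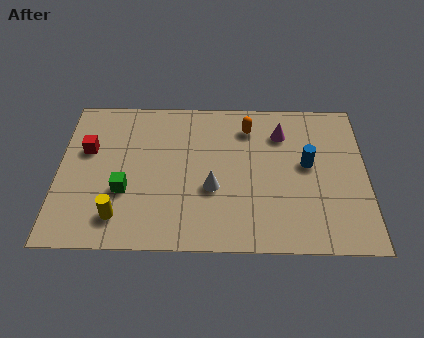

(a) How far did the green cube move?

2.2

From (2.7, 5.0) to (2.6, 2.8), the green cube covered √(0.1² + 2.2²) ≈ 2.2 units.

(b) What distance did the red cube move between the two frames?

2.8

The red cube moved from about (3.8, 4.0) to (1.1, 4.9), a distance of √(2.7² + 0.9²) ≈ 2.8.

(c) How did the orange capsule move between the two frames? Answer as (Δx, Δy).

(-1.1, -0.6)

The orange capsule started near (8.5, 6.8) and ended near (7.4, 6.2).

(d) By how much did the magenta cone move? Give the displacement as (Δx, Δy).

(-2.1, 0.1)

The magenta cone started near (10.8, 5.8) and ended near (8.7, 5.9).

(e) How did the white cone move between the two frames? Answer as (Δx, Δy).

(-2.0, 0.3)

The white cone was at about (8.0, 2.7) and moved to about (6.0, 3.0).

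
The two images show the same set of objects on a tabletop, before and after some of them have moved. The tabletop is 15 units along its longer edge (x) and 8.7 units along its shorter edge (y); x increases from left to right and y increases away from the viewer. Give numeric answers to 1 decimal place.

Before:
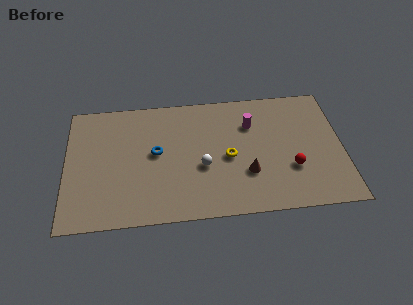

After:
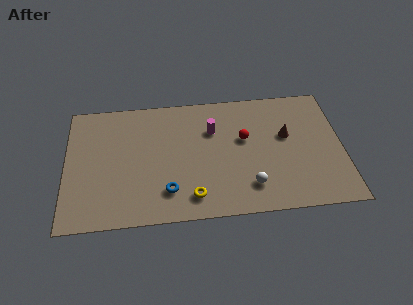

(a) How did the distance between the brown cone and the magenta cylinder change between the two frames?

+0.7

They were about 3.4 units apart before and 4.1 after — 0.7 units further apart.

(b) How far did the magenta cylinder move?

2.1

The magenta cylinder moved from about (10.1, 6.2) to (8.0, 6.0), a distance of √(2.1² + 0.2²) ≈ 2.1.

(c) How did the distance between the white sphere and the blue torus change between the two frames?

+1.6

They were about 2.8 units apart before and 4.4 after — 1.6 units further apart.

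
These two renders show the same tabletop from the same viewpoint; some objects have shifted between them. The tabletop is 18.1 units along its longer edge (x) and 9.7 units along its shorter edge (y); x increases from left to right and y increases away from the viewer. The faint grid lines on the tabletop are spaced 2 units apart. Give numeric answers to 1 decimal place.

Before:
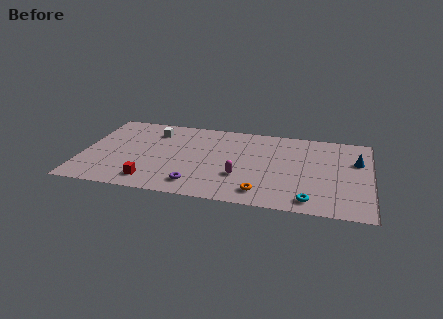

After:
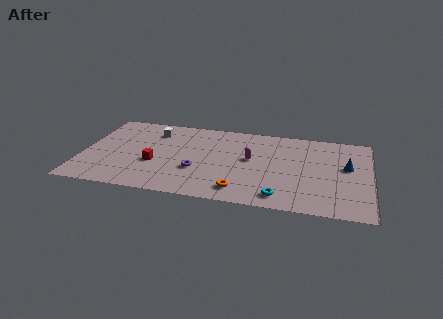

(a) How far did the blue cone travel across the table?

1.0

The blue cone moved from about (17.2, 6.4) to (16.6, 5.6), a distance of √(0.6² + 0.8²) ≈ 1.0.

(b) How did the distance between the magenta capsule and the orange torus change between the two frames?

+1.7

The distance was about 2.1 in the first image and 3.8 in the second, so they moved 1.7 units further apart.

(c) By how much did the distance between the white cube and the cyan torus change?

-1.5

Before: roughly 11.9 units apart; after: 10.4. That's 1.5 units closer together.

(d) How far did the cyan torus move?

1.8

The cyan torus moved from about (14.4, 1.3) to (12.6, 1.4), a distance of √(1.8² + 0.1²) ≈ 1.8.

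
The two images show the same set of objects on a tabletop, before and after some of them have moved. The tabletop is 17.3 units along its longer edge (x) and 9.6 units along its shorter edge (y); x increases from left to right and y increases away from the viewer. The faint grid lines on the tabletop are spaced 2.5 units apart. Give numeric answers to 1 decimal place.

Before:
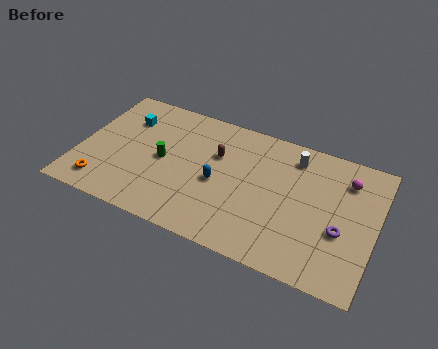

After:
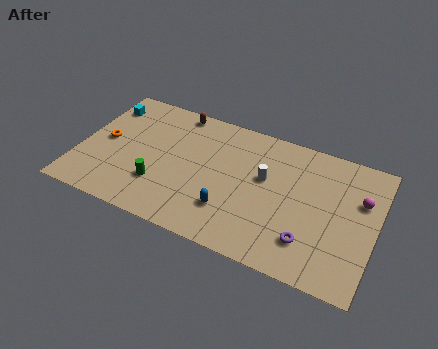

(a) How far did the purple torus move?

2.2

The purple torus was near (15.4, 3.7) before and (13.7, 2.3) after, so it travelled √(1.7² + 1.4²) ≈ 2.2 units.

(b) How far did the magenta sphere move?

1.4

The magenta sphere was near (15.4, 7.4) before and (16.3, 6.3) after, so it travelled √(0.9² + 1.1²) ≈ 1.4 units.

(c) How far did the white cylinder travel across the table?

2.7

The white cylinder moved from about (12.3, 7.9) to (10.8, 5.7), a distance of √(1.5² + 2.2²) ≈ 2.7.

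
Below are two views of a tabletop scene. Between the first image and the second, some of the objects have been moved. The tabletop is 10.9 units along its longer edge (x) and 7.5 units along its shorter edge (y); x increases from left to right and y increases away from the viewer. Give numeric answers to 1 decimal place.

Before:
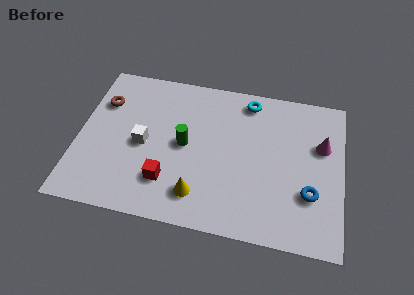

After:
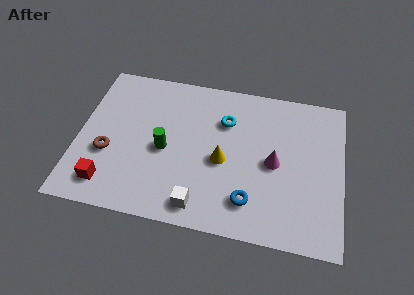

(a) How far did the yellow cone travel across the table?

2.0

The yellow cone was near (5.1, 1.5) before and (6.0, 3.3) after, so it travelled √(0.9² + 1.8²) ≈ 2.0 units.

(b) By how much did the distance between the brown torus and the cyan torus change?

-0.8

The distance was about 6.1 in the first image and 5.3 in the second, so they moved 0.8 units closer together.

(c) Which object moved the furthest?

the white cube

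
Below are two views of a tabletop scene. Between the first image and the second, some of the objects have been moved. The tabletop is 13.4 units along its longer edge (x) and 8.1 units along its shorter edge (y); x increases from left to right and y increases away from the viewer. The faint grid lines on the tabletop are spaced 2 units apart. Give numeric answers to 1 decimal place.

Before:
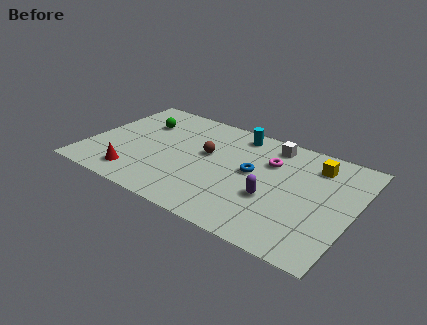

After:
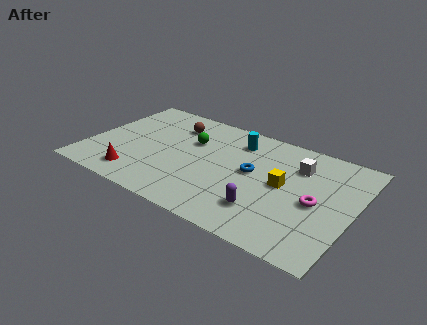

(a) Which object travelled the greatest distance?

the magenta torus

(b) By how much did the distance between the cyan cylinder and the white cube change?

+1.4

Before: roughly 1.8 units apart; after: 3.2. That's 1.4 units further apart.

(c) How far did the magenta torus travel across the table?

3.2

The magenta torus was near (9.0, 5.6) before and (11.6, 3.7) after, so it travelled √(2.6² + 1.9²) ≈ 3.2 units.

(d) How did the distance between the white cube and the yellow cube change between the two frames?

-0.6

The distance was about 2.4 in the first image and 1.8 in the second, so they moved 0.6 units closer together.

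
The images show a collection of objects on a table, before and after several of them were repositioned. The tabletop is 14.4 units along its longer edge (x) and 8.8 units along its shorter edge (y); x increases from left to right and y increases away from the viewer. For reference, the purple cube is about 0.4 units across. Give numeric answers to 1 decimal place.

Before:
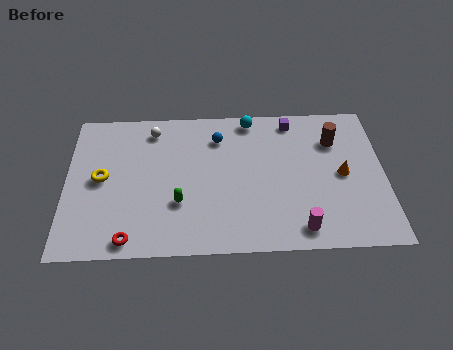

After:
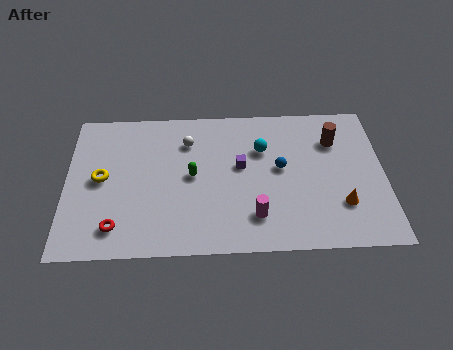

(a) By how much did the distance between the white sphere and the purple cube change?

-3.5

They were about 6.4 units apart before and 2.9 after — 3.5 units closer together.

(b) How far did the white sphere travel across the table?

1.8

The white sphere moved from about (3.9, 7.4) to (5.5, 6.6), a distance of √(1.6² + 0.8²) ≈ 1.8.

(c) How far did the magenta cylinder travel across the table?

2.2

The magenta cylinder was near (10.5, 1.2) before and (8.5, 2.0) after, so it travelled √(2.0² + 0.8²) ≈ 2.2 units.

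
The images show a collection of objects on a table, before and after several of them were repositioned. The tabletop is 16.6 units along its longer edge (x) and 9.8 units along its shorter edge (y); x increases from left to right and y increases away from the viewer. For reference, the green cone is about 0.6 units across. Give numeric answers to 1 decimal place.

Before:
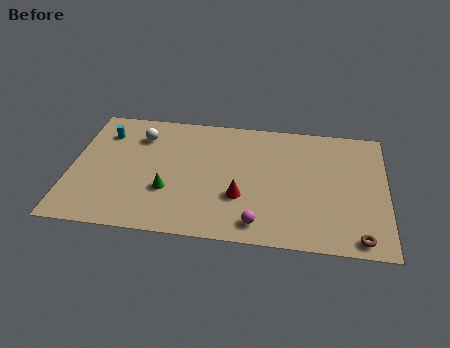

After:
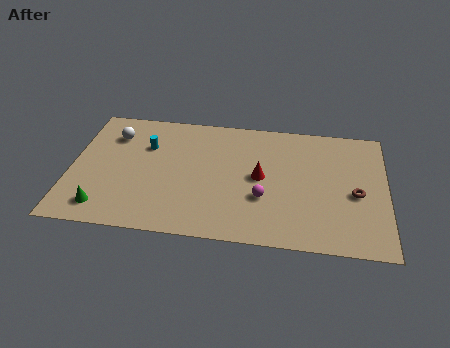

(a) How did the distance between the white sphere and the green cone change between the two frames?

+1.3

Before: roughly 4.5 units apart; after: 5.8. That's 1.3 units further apart.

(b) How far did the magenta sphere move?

2.0

The magenta sphere moved from about (10.0, 1.4) to (10.2, 3.4), a distance of √(0.2² + 2.0²) ≈ 2.0.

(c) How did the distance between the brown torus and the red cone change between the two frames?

-1.6

Before: roughly 6.6 units apart; after: 5.0. That's 1.6 units closer together.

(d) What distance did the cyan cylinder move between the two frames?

2.4

The cyan cylinder was near (1.6, 7.5) before and (3.9, 6.7) after, so it travelled √(2.3² + 0.8²) ≈ 2.4 units.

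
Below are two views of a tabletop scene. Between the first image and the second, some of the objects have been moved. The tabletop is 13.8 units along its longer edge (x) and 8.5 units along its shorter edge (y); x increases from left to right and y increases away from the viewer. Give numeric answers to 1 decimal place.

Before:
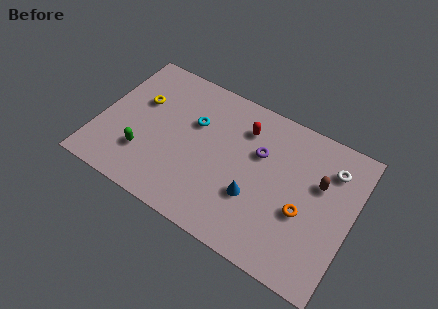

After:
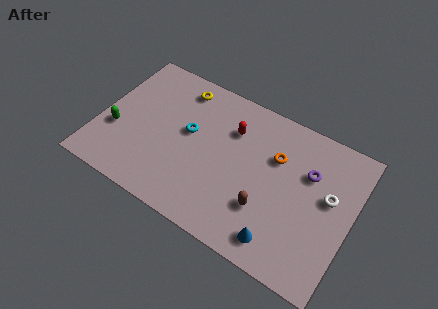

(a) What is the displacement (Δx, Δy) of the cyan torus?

(-0.2, -0.7)

From the two frames, the cyan torus sits at roughly (5.0, 5.5) before and (4.8, 4.8) after.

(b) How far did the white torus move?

1.6

The white torus was near (12.4, 6.5) before and (12.5, 4.9) after, so it travelled √(0.1² + 1.6²) ≈ 1.6 units.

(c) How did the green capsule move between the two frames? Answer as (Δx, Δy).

(-1.7, 0.7)

The green capsule started near (2.7, 2.4) and ended near (1.0, 3.1).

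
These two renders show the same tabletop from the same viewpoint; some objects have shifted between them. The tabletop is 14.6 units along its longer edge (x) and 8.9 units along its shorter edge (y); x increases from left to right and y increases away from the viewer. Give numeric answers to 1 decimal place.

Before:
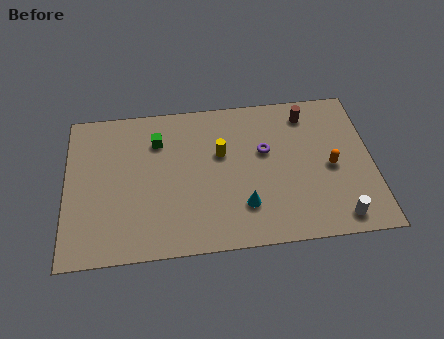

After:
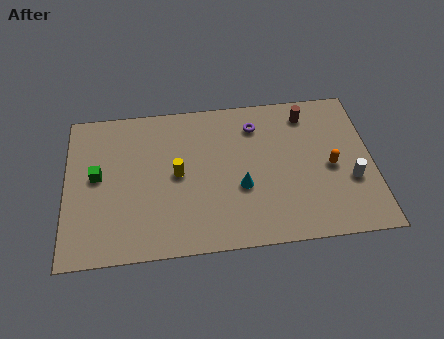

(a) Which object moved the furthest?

the green cube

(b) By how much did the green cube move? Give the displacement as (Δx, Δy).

(-2.9, -1.8)

The green cube was at about (4.4, 6.6) and moved to about (1.5, 4.8).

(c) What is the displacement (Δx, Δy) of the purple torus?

(-0.4, 1.6)

The purple torus was at about (9.5, 5.4) and moved to about (9.1, 7.0).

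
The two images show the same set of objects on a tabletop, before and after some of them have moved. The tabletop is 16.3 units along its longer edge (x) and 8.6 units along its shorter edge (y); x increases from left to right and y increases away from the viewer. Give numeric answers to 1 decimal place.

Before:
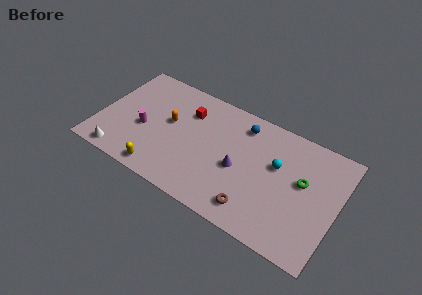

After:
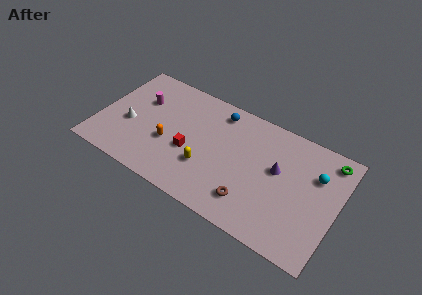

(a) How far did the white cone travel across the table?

2.6

The white cone moved from about (1.9, 0.9) to (2.1, 3.5), a distance of √(0.2² + 2.6²) ≈ 2.6.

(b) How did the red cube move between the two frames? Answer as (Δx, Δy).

(0.6, -2.9)

From the two frames, the red cube sits at roughly (5.8, 6.3) before and (6.4, 3.4) after.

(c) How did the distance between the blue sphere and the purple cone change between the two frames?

+1.7

The distance was about 3.3 in the first image and 5.0 in the second, so they moved 1.7 units further apart.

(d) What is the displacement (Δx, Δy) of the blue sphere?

(-1.7, 0.2)

From the two frames, the blue sphere sits at roughly (9.5, 7.1) before and (7.8, 7.3) after.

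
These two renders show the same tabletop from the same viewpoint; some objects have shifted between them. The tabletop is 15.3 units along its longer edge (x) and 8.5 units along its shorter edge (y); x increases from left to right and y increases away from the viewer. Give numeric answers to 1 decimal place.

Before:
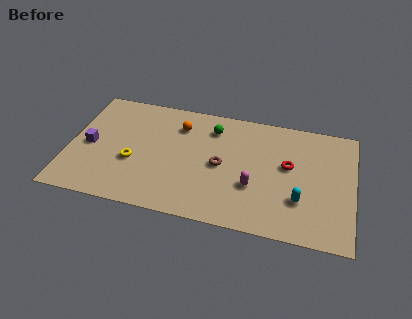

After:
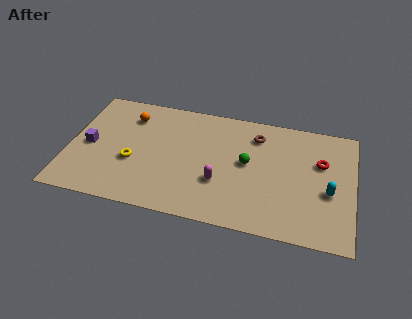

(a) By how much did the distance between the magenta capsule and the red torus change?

+3.3

Before: roughly 2.6 units apart; after: 5.9. That's 3.3 units further apart.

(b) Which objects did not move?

the purple cube and the yellow torus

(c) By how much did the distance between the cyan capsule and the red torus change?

-0.3

Before: roughly 2.4 units apart; after: 2.1. That's 0.3 units closer together.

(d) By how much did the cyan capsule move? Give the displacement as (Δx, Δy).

(1.5, 0.9)

The cyan capsule was at about (12.5, 2.6) and moved to about (14.0, 3.5).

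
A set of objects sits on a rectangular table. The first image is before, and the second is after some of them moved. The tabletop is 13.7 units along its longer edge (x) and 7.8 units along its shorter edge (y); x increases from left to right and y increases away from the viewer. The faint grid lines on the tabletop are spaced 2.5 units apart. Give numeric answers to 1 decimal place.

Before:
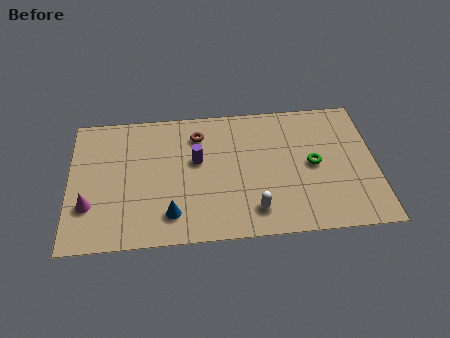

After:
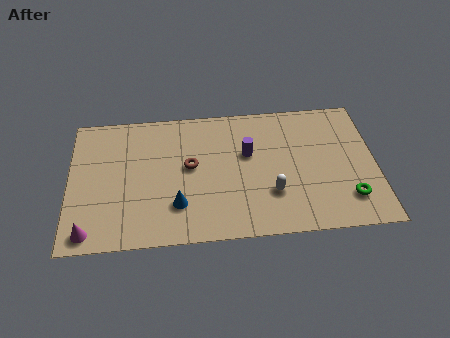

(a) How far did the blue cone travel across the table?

0.6

From (4.5, 1.6) to (4.8, 2.1), the blue cone covered √(0.3² + 0.5²) ≈ 0.6 units.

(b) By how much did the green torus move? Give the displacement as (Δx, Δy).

(1.5, -2.1)

From the two frames, the green torus sits at roughly (10.9, 3.9) before and (12.4, 1.8) after.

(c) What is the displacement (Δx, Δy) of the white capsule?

(0.8, 0.9)

From the two frames, the white capsule sits at roughly (8.2, 1.5) before and (9.0, 2.4) after.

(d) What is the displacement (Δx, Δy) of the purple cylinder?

(2.3, 0.2)

The purple cylinder was at about (5.7, 4.6) and moved to about (8.0, 4.8).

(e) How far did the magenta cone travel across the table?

1.5

The magenta cone moved from about (0.9, 2.4) to (0.9, 0.9), a distance of √(0.0² + 1.5²) ≈ 1.5.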